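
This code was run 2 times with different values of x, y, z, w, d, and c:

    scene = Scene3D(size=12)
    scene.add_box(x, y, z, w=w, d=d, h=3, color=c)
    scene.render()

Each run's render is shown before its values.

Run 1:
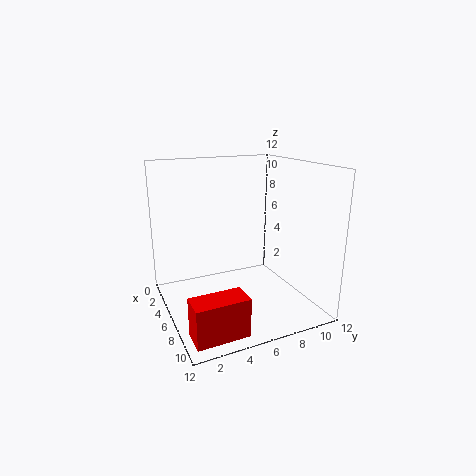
x = 9.5
y = 0.5
z = 0.5
w = 2
d = 4
c = 'red'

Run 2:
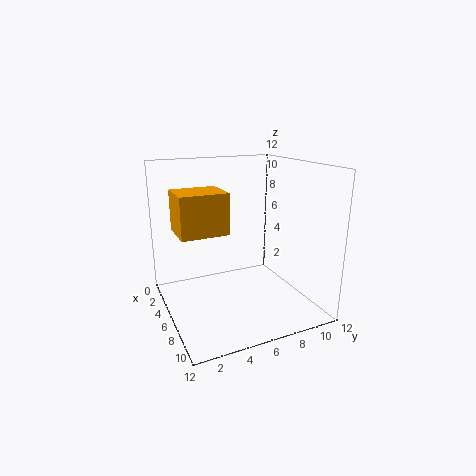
x = 6
y = 0.5
z = 7.5
w = 3
d = 3.5
c = 'orange'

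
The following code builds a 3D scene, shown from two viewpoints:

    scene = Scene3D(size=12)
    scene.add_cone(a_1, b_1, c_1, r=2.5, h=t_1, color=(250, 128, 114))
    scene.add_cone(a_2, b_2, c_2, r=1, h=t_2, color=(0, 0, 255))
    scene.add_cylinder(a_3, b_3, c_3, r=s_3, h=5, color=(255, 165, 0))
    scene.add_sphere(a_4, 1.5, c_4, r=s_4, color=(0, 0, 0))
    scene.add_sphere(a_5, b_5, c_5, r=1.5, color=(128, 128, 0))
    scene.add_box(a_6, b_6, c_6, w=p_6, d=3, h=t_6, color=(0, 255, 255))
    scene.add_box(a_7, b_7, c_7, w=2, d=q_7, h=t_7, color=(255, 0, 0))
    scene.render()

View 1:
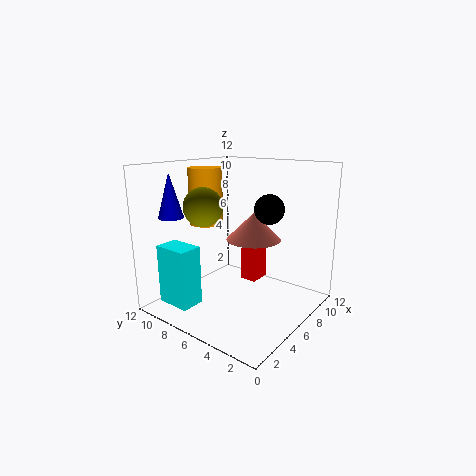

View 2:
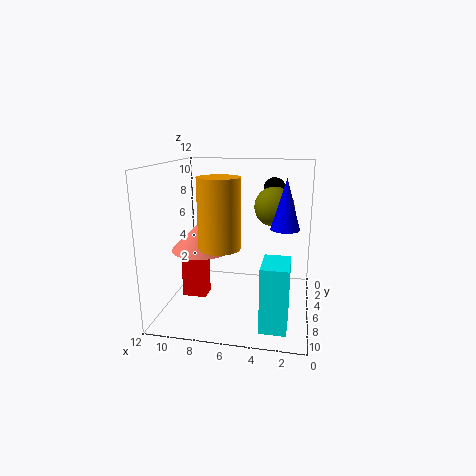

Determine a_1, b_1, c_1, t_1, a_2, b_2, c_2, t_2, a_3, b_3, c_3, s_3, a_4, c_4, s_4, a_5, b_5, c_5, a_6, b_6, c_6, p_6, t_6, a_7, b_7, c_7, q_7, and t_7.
a_1 = 9, b_1 = 6.5, c_1 = 5, t_1 = 2.5, a_2 = 2, b_2 = 9.5, c_2 = 8, t_2 = 3.5, a_3 = 6.5, b_3 = 10, c_3 = 6.5, s_3 = 1.5, a_4 = 3.5, c_4 = 9.5, s_4 = 1, a_5 = 3, b_5 = 7, c_5 = 9, a_6 = 1.5, b_6 = 8, c_6 = 0.5, p_6 = 2, t_6 = 5, a_7 = 8.5, b_7 = 6, c_7 = 1, q_7 = 1.5, t_7 = 4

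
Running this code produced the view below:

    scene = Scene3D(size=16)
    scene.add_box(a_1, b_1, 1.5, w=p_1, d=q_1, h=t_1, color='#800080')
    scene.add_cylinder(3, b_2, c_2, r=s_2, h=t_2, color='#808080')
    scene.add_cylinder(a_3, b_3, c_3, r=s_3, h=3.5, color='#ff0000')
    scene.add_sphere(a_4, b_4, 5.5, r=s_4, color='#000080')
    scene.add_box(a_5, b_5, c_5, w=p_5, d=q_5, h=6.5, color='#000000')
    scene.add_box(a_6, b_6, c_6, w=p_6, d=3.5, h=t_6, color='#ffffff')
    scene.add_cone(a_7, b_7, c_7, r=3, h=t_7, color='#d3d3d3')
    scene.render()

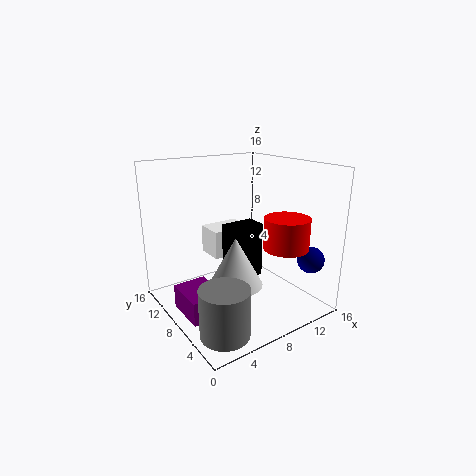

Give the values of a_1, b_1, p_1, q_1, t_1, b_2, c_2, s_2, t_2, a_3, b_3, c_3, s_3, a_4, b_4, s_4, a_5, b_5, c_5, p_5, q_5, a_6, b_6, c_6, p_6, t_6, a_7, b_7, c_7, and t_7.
a_1 = 0.5
b_1 = 4.5
p_1 = 3.5
q_1 = 4.5
t_1 = 2.5
b_2 = 3
c_2 = 0.5
s_2 = 2.5
t_2 = 5
a_3 = 12
b_3 = 4.5
c_3 = 7
s_3 = 2.5
a_4 = 14.5
b_4 = 3
s_4 = 1.5
a_5 = 7.5
b_5 = 8
c_5 = 2.5
p_5 = 4
q_5 = 2.5
a_6 = 7.5
b_6 = 12
c_6 = 4
p_6 = 5
t_6 = 3.5
a_7 = 7
b_7 = 7
c_7 = 3
t_7 = 5.5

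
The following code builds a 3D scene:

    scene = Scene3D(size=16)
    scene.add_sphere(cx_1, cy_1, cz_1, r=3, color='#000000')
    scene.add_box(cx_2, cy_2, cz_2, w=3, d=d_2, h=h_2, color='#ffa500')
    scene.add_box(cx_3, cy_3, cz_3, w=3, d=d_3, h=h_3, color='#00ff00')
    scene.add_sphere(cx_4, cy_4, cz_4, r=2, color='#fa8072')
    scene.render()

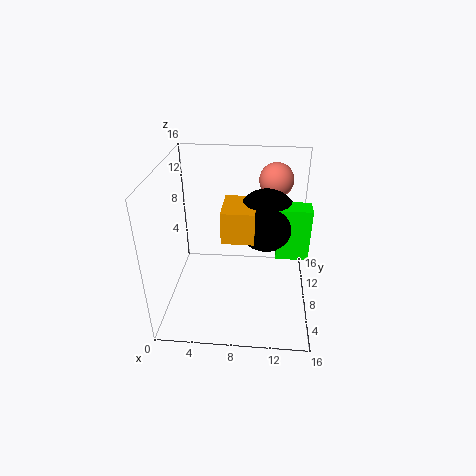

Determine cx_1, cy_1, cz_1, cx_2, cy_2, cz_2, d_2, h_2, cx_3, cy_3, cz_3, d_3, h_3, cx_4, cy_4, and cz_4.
cx_1 = 11, cy_1 = 5, cz_1 = 12, cx_2 = 7, cy_2 = 2, cz_2 = 11, d_2 = 4, h_2 = 3, cx_3 = 12, cy_3 = 3, cz_3 = 9, d_3 = 2, h_3 = 5, cx_4 = 12, cy_4 = 13, cz_4 = 13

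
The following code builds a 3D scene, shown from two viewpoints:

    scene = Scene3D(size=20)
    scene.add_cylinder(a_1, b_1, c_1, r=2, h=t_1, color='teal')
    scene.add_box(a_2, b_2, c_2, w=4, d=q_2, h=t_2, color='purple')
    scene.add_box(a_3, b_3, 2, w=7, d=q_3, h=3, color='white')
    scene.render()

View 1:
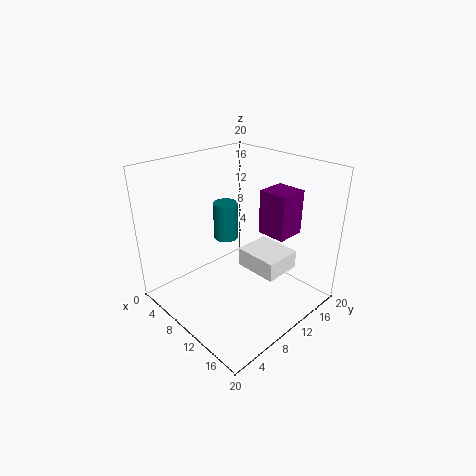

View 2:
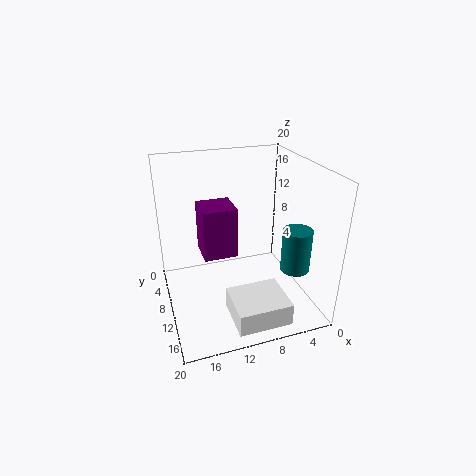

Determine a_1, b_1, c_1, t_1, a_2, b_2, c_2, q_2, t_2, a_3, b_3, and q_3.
a_1 = 3, b_1 = 14, c_1 = 6, t_1 = 6, a_2 = 12, b_2 = 12, c_2 = 11, q_2 = 4, t_2 = 6, a_3 = 6, b_3 = 14, q_3 = 6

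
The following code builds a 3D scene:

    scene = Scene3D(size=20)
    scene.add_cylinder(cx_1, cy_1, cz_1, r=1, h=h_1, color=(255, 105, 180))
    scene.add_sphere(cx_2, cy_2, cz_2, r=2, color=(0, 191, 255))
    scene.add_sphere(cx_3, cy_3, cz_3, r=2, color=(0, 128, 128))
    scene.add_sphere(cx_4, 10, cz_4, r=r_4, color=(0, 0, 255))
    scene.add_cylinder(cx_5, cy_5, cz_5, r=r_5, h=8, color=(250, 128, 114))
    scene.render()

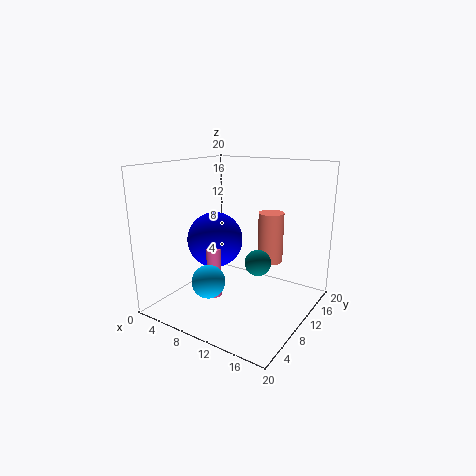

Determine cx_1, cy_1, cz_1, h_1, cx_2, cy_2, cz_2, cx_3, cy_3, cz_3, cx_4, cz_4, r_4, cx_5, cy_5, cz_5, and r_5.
cx_1 = 8
cy_1 = 7
cz_1 = 2
h_1 = 7
cx_2 = 11
cy_2 = 2
cz_2 = 7
cx_3 = 11
cy_3 = 14
cz_3 = 5
cx_4 = 6
cz_4 = 9
r_4 = 4
cx_5 = 11
cy_5 = 18
cz_5 = 4
r_5 = 2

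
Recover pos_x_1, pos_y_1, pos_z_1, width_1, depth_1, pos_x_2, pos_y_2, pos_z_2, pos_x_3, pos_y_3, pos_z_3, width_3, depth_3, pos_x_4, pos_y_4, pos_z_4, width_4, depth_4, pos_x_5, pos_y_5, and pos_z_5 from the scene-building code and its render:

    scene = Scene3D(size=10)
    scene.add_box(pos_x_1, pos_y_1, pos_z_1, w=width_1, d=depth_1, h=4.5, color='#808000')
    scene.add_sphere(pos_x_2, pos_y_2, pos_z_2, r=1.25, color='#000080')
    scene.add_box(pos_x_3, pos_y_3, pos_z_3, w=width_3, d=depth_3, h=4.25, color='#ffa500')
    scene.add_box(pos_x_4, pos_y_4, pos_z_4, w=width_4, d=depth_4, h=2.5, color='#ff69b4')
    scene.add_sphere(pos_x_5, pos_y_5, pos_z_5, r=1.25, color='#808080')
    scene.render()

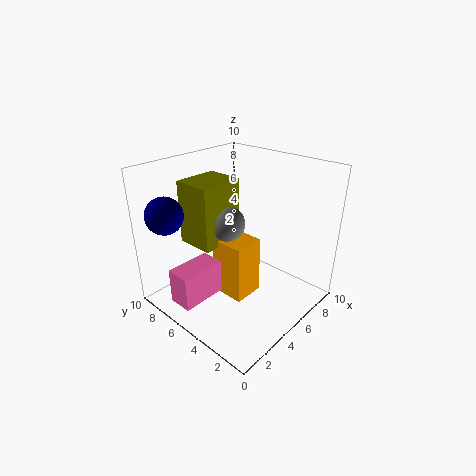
pos_x_1 = 3, pos_y_1 = 6, pos_z_1 = 4.25, width_1 = 3.25, depth_1 = 2.75, pos_x_2 = 1.25, pos_y_2 = 8, pos_z_2 = 7, pos_x_3 = 4, pos_y_3 = 4, pos_z_3 = 0.5, width_3 = 2.25, depth_3 = 2.5, pos_x_4 = 0.75, pos_y_4 = 5.75, pos_z_4 = 0.75, width_4 = 3.25, depth_4 = 1.75, pos_x_5 = 5, pos_y_5 = 6, pos_z_5 = 5.75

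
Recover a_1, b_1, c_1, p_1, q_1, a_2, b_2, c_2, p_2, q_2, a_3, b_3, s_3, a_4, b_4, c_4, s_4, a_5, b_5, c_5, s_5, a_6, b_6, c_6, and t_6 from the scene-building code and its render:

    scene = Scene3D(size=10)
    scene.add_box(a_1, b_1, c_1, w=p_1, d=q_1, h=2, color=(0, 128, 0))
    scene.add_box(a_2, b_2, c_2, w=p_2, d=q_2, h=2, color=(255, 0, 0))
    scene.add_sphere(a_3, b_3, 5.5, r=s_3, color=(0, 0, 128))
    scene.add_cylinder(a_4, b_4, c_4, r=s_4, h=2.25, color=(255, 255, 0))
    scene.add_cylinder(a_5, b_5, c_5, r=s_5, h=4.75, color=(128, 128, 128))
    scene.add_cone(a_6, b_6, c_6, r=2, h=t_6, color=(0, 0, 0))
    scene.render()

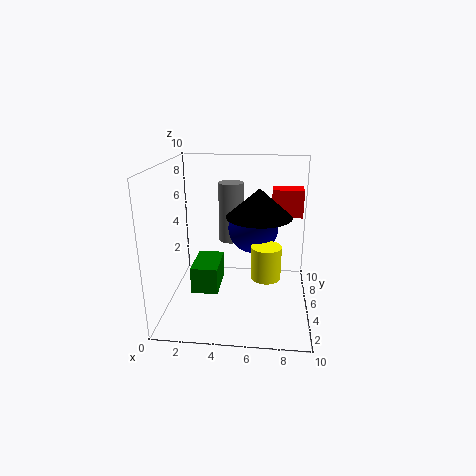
a_1 = 1.5; b_1 = 4.75; c_1 = 0.5; p_1 = 2; q_1 = 3.25; a_2 = 7.25; b_2 = 6.75; c_2 = 6; p_2 = 2.25; q_2 = 1.5; a_3 = 6; b_3 = 5.75; s_3 = 1.75; a_4 = 7; b_4 = 3.75; c_4 = 2.75; s_4 = 1; a_5 = 4; b_5 = 9; c_5 = 3.25; s_5 = 1; a_6 = 6.5; b_6 = 3; c_6 = 7.25; t_6 = 1.75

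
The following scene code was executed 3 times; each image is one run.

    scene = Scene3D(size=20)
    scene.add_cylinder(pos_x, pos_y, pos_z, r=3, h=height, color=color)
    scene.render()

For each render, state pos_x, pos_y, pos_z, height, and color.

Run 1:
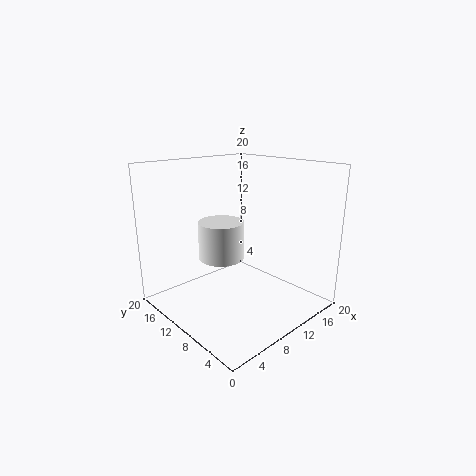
pos_x = 7; pos_y = 10; pos_z = 8; height = 5; color = 'white'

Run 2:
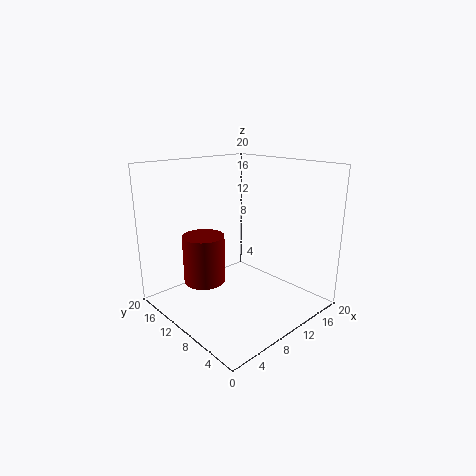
pos_x = 7; pos_y = 14; pos_z = 3; height = 7; color = 'maroon'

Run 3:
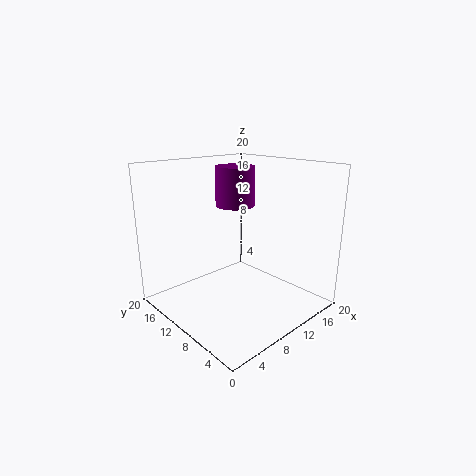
pos_x = 14; pos_y = 15; pos_z = 13; height = 6; color = 'purple'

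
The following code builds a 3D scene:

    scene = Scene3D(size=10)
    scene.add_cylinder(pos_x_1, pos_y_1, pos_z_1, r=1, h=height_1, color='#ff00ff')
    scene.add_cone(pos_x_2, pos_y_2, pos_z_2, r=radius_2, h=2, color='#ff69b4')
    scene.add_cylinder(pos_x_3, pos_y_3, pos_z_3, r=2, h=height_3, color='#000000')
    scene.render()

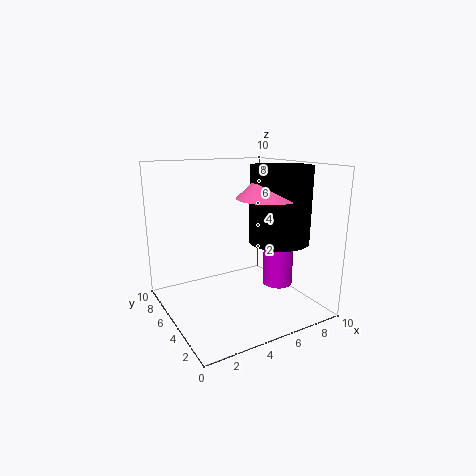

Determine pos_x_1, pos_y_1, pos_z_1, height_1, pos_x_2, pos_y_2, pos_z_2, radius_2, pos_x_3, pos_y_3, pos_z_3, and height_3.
pos_x_1 = 7, pos_y_1 = 3, pos_z_1 = 2, height_1 = 3, pos_x_2 = 6, pos_y_2 = 3, pos_z_2 = 8, radius_2 = 2, pos_x_3 = 7, pos_y_3 = 3, pos_z_3 = 5, height_3 = 5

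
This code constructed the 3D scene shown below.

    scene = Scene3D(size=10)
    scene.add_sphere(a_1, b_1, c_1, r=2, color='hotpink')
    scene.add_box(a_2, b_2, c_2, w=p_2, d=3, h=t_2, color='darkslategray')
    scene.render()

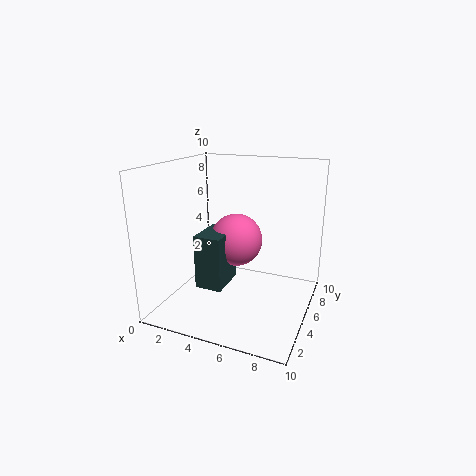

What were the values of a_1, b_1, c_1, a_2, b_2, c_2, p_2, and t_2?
a_1 = 4
b_1 = 7
c_1 = 4
a_2 = 2
b_2 = 4
c_2 = 1
p_2 = 2
t_2 = 4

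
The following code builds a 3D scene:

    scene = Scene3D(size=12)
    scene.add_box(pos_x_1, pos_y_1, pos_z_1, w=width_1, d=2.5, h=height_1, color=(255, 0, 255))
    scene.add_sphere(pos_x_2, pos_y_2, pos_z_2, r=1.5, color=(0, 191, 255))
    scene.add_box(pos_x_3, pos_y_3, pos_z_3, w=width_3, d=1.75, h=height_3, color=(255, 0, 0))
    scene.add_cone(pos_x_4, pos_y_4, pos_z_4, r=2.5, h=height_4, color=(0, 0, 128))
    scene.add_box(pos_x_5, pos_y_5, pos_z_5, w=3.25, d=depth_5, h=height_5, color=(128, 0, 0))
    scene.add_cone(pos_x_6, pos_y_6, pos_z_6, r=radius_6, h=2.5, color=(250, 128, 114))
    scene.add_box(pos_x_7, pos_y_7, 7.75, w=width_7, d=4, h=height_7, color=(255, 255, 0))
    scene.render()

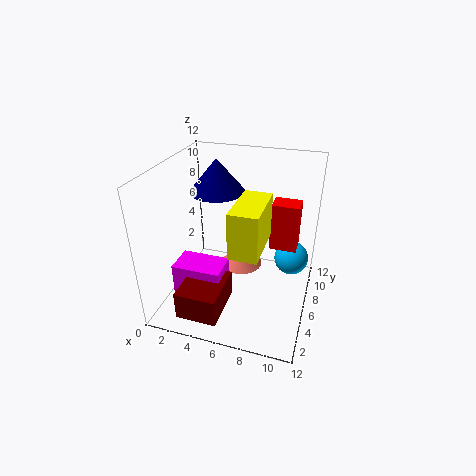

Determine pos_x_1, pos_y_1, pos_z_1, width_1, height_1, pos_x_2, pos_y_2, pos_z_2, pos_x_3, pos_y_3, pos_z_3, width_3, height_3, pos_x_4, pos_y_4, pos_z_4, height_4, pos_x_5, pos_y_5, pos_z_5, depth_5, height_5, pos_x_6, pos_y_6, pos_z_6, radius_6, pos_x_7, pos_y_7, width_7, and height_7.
pos_x_1 = 1.5, pos_y_1 = 2.5, pos_z_1 = 1.75, width_1 = 4, height_1 = 2.75, pos_x_2 = 10.25, pos_y_2 = 8.5, pos_z_2 = 3.25, pos_x_3 = 8.5, pos_y_3 = 6.75, pos_z_3 = 5, width_3 = 2.25, height_3 = 4, pos_x_4 = 3, pos_y_4 = 9.25, pos_z_4 = 8.5, height_4 = 3, pos_x_5 = 2.75, pos_y_5 = 0.25, pos_z_5 = 1.5, depth_5 = 4, height_5 = 2.25, pos_x_6 = 5.25, pos_y_6 = 9.5, pos_z_6 = 1, radius_6 = 2, pos_x_7 = 7, pos_y_7 = 0.5, width_7 = 2, height_7 = 3.25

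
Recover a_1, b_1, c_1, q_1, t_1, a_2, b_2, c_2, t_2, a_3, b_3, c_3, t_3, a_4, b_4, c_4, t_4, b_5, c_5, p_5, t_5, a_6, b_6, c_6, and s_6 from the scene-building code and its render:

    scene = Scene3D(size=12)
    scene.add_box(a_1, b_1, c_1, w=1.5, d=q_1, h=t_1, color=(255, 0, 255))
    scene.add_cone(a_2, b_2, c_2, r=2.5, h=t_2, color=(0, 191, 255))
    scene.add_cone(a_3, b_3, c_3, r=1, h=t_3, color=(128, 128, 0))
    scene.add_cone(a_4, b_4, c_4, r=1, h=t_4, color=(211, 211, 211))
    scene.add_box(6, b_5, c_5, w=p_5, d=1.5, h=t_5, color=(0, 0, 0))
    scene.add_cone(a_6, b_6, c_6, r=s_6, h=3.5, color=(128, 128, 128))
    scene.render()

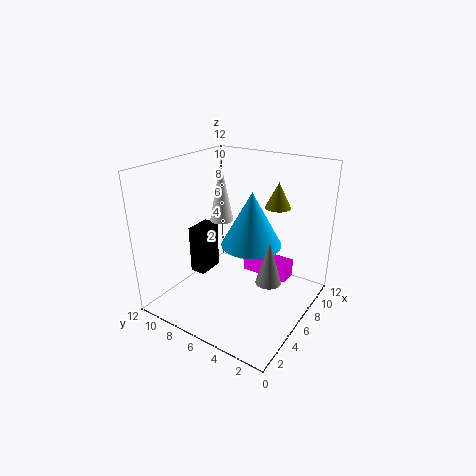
a_1 = 7; b_1 = 2; c_1 = 2.5; q_1 = 4; t_1 = 1.5; a_2 = 6.5; b_2 = 5; c_2 = 5.5; t_2 = 4.5; a_3 = 7; b_3 = 3; c_3 = 9; t_3 = 2; a_4 = 6.5; b_4 = 8; c_4 = 7; t_4 = 5; b_5 = 10; c_5 = 1; p_5 = 2.5; t_5 = 4.5; a_6 = 5; b_6 = 2.5; c_6 = 3.5; s_6 = 1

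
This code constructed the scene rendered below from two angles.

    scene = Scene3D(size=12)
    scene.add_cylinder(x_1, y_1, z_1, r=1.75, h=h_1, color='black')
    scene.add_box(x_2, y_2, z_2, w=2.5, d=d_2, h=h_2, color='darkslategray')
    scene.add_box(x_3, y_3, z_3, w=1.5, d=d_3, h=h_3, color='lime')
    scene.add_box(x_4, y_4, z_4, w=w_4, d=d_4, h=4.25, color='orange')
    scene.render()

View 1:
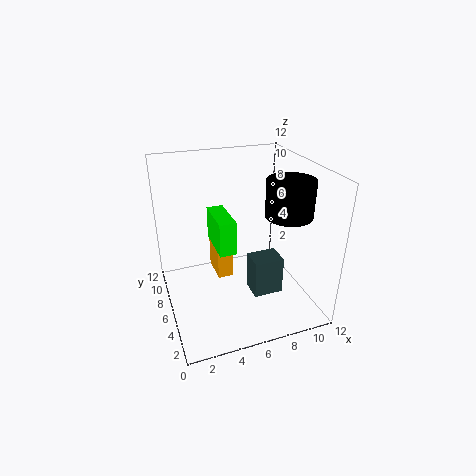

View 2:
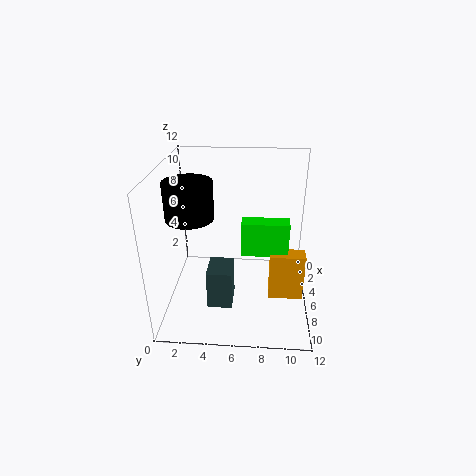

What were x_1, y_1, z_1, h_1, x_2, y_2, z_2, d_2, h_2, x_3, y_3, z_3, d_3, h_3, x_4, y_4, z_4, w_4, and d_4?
x_1 = 8.75; y_1 = 2.75; z_1 = 9; h_1 = 2.75; x_2 = 6.75; y_2 = 3.75; z_2 = 1.25; d_2 = 2; h_2 = 3.25; x_3 = 4.5; y_3 = 6.25; z_3 = 4.25; d_3 = 4; h_3 = 3; x_4 = 5; y_4 = 8.75; z_4 = 0.25; w_4 = 1.5; d_4 = 3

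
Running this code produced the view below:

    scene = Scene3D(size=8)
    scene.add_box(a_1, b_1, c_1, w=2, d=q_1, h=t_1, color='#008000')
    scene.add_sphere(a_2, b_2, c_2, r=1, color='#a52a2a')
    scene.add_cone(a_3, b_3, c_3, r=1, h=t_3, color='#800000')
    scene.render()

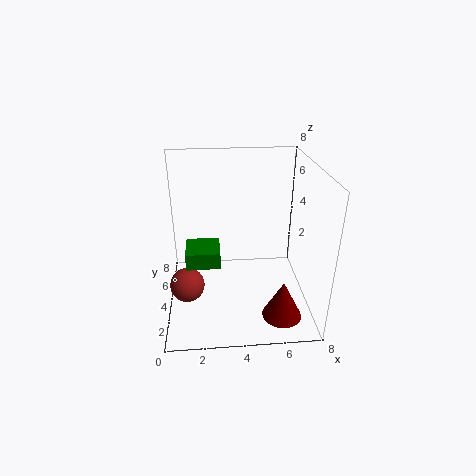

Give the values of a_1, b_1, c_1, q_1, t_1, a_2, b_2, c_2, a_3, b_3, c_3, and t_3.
a_1 = 1; b_1 = 4; c_1 = 2; q_1 = 2; t_1 = 1; a_2 = 1; b_2 = 4; c_2 = 1; a_3 = 6; b_3 = 1; c_3 = 1; t_3 = 2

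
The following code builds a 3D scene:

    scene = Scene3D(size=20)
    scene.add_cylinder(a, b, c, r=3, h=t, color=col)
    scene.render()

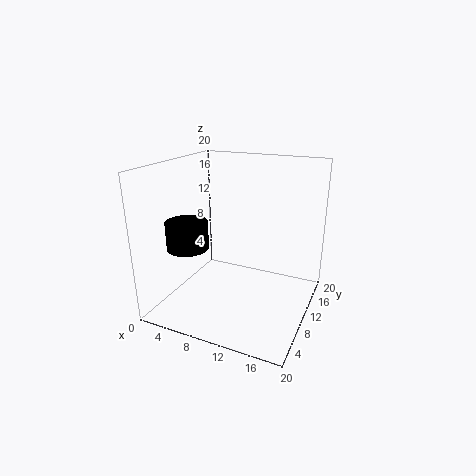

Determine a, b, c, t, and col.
a = 3; b = 8; c = 8; t = 4; col = 'black'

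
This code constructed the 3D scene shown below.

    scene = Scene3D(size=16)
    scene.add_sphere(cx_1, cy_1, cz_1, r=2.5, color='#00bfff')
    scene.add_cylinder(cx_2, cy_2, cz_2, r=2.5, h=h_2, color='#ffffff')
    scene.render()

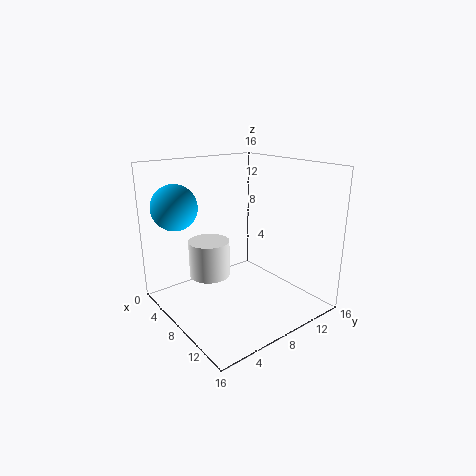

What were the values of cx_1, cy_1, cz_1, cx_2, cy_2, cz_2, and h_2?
cx_1 = 4, cy_1 = 2.5, cz_1 = 11.5, cx_2 = 3.5, cy_2 = 7, cz_2 = 2, h_2 = 4.5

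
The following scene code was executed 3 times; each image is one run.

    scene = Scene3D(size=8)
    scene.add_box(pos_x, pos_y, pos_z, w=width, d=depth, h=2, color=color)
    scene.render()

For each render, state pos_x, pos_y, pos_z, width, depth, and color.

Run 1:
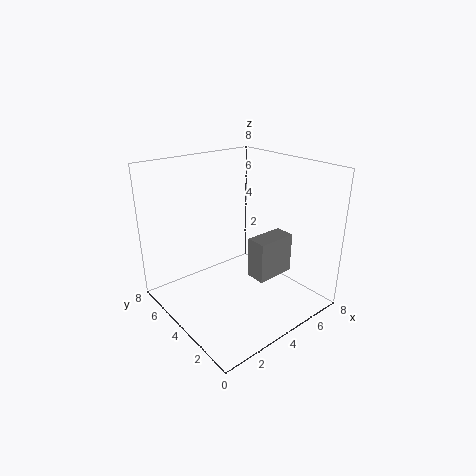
pos_x = 3
pos_y = 1
pos_z = 3
width = 2
depth = 1
color = 'gray'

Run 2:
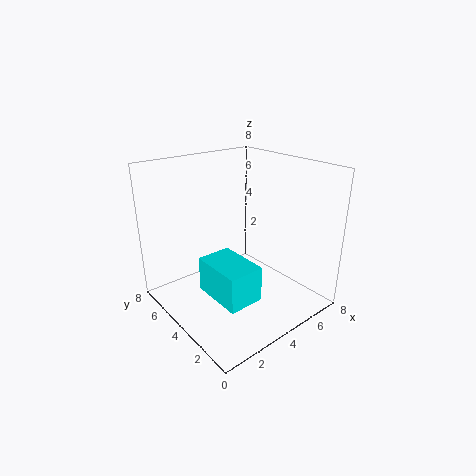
pos_x = 2
pos_y = 2
pos_z = 1
width = 2
depth = 3
color = 'cyan'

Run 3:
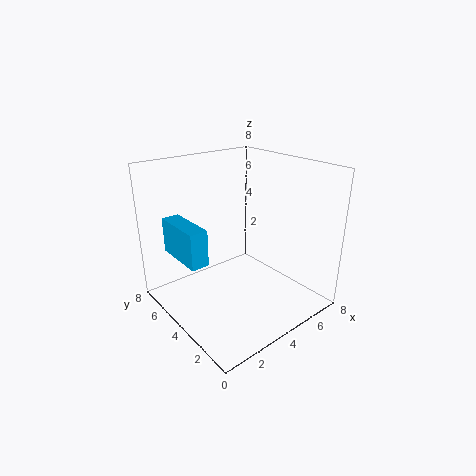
pos_x = 1
pos_y = 4
pos_z = 3
width = 1
depth = 3
color = 'deepskyblue'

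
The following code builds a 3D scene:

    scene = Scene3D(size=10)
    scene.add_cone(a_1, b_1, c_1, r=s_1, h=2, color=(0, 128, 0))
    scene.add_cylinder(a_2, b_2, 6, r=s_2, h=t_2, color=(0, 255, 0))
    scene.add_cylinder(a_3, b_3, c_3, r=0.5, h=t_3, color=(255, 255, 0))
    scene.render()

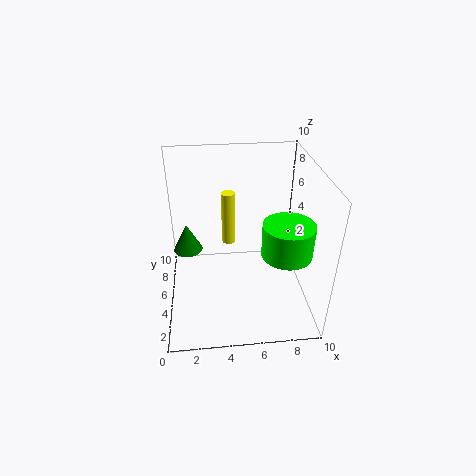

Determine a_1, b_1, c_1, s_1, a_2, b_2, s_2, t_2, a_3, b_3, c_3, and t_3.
a_1 = 1.5; b_1 = 5.5; c_1 = 4; s_1 = 1; a_2 = 7.5; b_2 = 1.5; s_2 = 1.5; t_2 = 2; a_3 = 4.5; b_3 = 7; c_3 = 3.5; t_3 = 4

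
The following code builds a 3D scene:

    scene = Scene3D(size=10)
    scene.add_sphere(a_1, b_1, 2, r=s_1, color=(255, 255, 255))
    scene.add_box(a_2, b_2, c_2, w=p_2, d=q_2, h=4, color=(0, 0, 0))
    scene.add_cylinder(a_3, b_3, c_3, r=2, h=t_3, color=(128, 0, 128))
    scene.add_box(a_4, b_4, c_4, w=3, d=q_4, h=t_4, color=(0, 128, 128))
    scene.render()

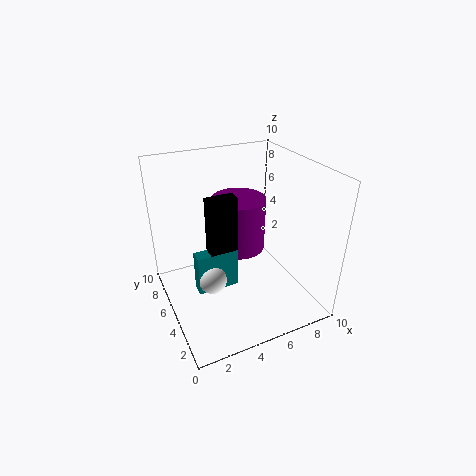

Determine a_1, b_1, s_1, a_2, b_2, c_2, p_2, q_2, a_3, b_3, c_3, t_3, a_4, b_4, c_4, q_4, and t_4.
a_1 = 3, b_1 = 5, s_1 = 1, a_2 = 3, b_2 = 5, c_2 = 4, p_2 = 2, q_2 = 1, a_3 = 6, b_3 = 7, c_3 = 3, t_3 = 4, a_4 = 2, b_4 = 5, c_4 = 1, q_4 = 1, t_4 = 3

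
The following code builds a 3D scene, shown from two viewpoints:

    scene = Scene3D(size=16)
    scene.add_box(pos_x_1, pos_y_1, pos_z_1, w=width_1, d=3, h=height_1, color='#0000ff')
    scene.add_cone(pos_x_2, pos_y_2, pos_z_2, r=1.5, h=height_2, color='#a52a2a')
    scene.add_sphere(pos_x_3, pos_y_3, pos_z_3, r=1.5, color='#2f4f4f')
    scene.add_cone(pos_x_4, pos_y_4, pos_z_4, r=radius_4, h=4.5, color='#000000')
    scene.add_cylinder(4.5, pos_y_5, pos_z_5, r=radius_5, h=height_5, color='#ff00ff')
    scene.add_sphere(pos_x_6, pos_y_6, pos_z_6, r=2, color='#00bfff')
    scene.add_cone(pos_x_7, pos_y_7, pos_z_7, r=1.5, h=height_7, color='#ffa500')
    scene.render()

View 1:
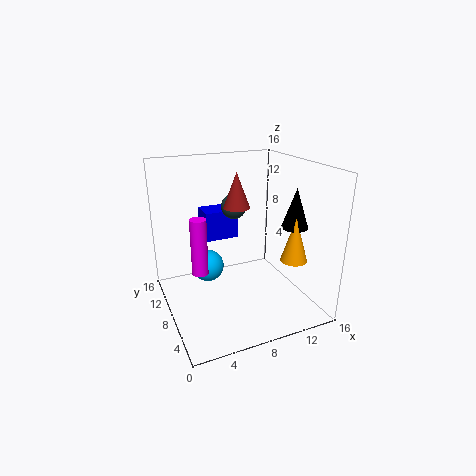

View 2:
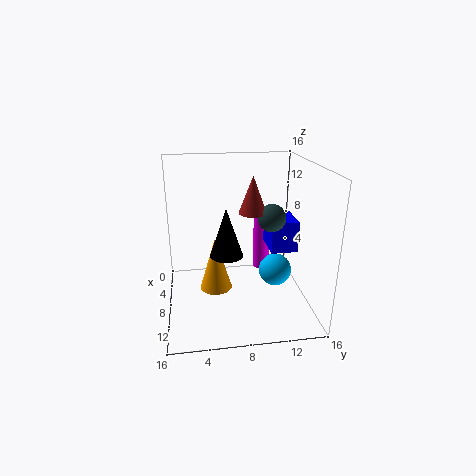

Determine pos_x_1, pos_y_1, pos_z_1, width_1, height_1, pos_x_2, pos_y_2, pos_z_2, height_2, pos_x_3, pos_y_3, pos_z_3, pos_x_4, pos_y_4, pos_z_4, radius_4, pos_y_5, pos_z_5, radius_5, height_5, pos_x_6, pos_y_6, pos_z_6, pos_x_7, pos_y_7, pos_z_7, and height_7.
pos_x_1 = 5.5
pos_y_1 = 11.5
pos_z_1 = 6.5
width_1 = 4
height_1 = 3.5
pos_x_2 = 8.5
pos_y_2 = 9.5
pos_z_2 = 11
height_2 = 4
pos_x_3 = 9
pos_y_3 = 11.5
pos_z_3 = 10.5
pos_x_4 = 14
pos_y_4 = 6
pos_z_4 = 9
radius_4 = 1.5
pos_y_5 = 11.5
pos_z_5 = 2.5
radius_5 = 1
height_5 = 7
pos_x_6 = 6
pos_y_6 = 13
pos_z_6 = 2.5
pos_x_7 = 13.5
pos_y_7 = 5
pos_z_7 = 5.5
height_7 = 5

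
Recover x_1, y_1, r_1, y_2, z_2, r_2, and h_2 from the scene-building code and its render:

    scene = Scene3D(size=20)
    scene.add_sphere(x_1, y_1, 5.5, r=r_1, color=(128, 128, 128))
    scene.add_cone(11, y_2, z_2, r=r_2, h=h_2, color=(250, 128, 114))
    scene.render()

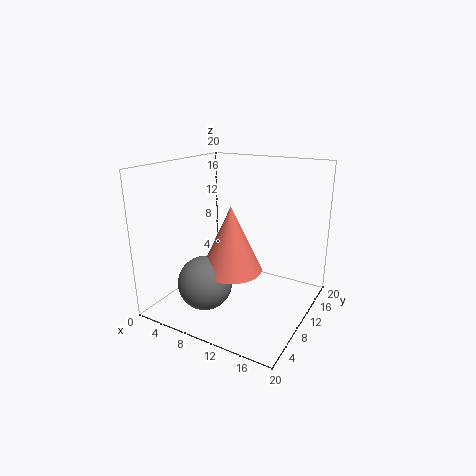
x_1 = 8.5, y_1 = 4, r_1 = 3.5, y_2 = 6.5, z_2 = 7, r_2 = 4, h_2 = 8.5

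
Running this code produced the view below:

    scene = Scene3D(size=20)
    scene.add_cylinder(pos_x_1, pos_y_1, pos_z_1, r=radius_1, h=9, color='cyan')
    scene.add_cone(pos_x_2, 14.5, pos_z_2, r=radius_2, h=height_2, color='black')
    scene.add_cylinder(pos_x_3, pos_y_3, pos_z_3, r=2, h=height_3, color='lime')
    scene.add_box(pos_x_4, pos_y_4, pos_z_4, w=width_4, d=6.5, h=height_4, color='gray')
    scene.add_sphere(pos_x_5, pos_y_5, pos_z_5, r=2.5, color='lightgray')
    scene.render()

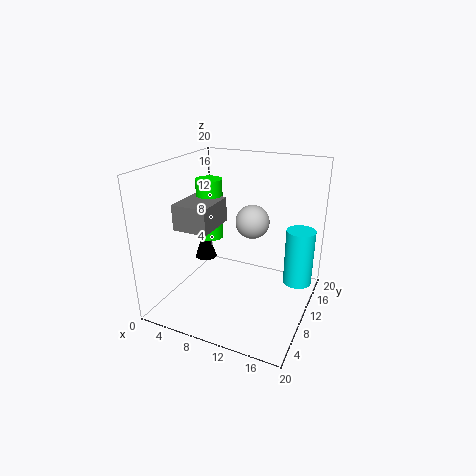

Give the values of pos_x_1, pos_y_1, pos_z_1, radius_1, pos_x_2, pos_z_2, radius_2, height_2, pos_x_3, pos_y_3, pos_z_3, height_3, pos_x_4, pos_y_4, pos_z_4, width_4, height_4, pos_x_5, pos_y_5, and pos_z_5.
pos_x_1 = 17
pos_y_1 = 17.75
pos_z_1 = 0.25
radius_1 = 2.25
pos_x_2 = 2
pos_z_2 = 3.25
radius_2 = 1.75
height_2 = 5.25
pos_x_3 = 3.5
pos_y_3 = 13.75
pos_z_3 = 7.5
height_3 = 9.25
pos_x_4 = 1
pos_y_4 = 7.5
pos_z_4 = 10.5
width_4 = 5.25
height_4 = 3.75
pos_x_5 = 10.5
pos_y_5 = 14
pos_z_5 = 11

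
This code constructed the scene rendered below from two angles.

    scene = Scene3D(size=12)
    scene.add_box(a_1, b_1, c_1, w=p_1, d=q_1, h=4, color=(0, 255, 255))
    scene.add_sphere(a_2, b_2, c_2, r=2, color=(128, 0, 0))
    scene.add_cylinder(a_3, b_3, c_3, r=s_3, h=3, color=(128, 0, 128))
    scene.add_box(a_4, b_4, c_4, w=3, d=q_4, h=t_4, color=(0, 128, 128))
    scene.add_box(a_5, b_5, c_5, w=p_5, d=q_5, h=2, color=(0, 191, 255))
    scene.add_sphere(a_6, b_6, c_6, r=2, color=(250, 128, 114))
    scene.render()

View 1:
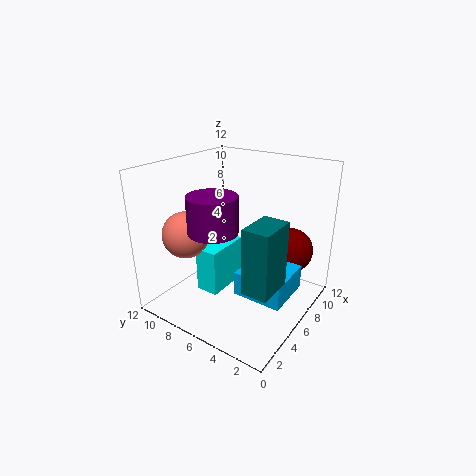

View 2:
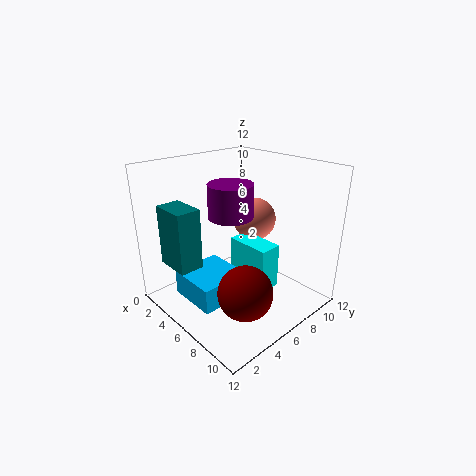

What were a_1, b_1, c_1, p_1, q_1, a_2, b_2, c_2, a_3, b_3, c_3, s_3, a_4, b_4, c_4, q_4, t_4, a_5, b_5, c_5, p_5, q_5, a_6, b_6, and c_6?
a_1 = 4, b_1 = 7, c_1 = 1, p_1 = 4, q_1 = 2, a_2 = 10, b_2 = 3, c_2 = 4, a_3 = 4, b_3 = 7, c_3 = 7, s_3 = 2, a_4 = 2, b_4 = 1, c_4 = 4, q_4 = 2, t_4 = 5, a_5 = 4, b_5 = 1, c_5 = 2, p_5 = 4, q_5 = 4, a_6 = 4, b_6 = 10, c_6 = 6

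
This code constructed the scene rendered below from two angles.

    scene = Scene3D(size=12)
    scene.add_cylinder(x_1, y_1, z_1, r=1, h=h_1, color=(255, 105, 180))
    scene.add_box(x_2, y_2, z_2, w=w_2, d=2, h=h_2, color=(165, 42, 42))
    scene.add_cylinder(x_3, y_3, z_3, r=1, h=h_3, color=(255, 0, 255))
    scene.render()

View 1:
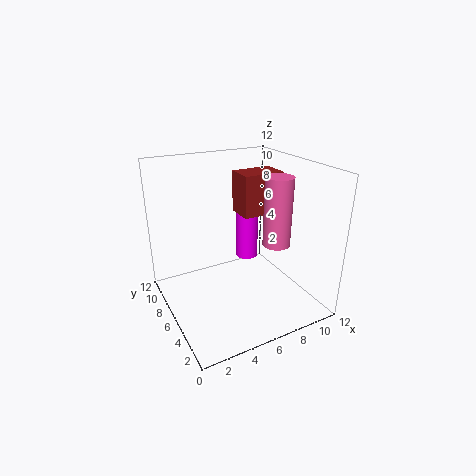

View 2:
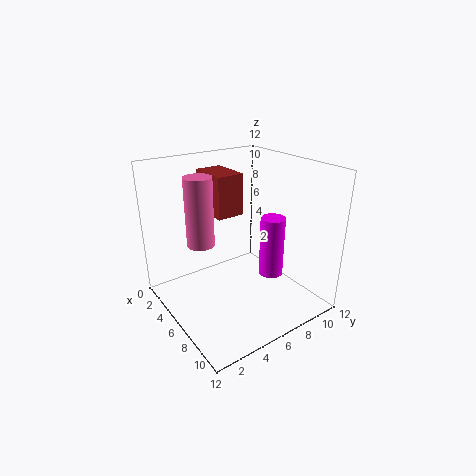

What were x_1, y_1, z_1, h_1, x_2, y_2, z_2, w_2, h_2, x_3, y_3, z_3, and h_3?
x_1 = 7; y_1 = 2; z_1 = 7; h_1 = 5; x_2 = 5; y_2 = 3; z_2 = 9; w_2 = 3; h_2 = 3; x_3 = 8; y_3 = 8; z_3 = 3; h_3 = 5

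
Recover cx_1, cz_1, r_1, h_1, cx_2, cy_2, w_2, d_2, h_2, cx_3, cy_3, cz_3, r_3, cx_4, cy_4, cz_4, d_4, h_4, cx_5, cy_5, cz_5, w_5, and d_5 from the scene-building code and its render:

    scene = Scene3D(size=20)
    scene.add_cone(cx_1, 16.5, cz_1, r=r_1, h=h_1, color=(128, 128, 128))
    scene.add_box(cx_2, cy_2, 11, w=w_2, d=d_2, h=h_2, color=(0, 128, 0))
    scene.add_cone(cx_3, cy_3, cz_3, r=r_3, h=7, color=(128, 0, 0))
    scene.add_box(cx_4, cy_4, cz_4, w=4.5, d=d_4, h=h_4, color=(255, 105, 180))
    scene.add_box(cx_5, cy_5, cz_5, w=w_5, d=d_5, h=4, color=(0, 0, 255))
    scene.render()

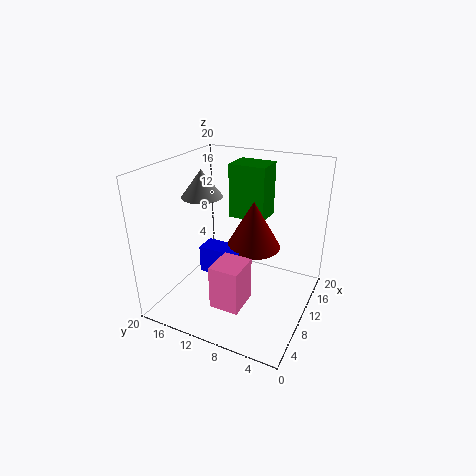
cx_1 = 11.5; cz_1 = 14.5; r_1 = 3; h_1 = 4; cx_2 = 14; cy_2 = 8; w_2 = 4.5; d_2 = 5.5; h_2 = 8; cx_3 = 13; cy_3 = 9; cz_3 = 7.5; r_3 = 4; cx_4 = 3.5; cy_4 = 7; cz_4 = 2.5; d_4 = 4; h_4 = 6; cx_5 = 8.5; cy_5 = 9.5; cz_5 = 4; w_5 = 3; d_5 = 6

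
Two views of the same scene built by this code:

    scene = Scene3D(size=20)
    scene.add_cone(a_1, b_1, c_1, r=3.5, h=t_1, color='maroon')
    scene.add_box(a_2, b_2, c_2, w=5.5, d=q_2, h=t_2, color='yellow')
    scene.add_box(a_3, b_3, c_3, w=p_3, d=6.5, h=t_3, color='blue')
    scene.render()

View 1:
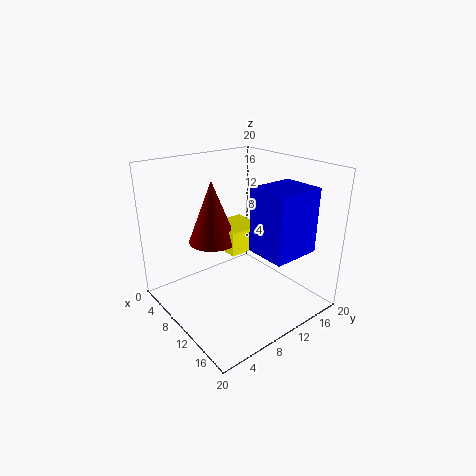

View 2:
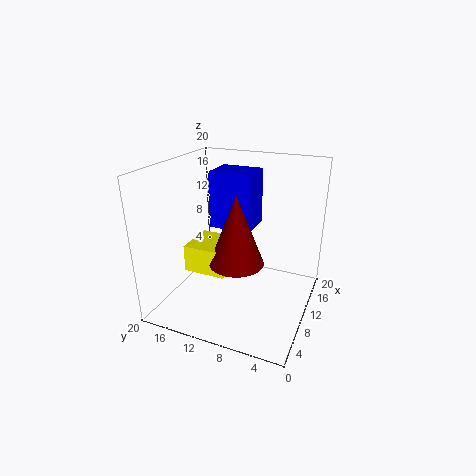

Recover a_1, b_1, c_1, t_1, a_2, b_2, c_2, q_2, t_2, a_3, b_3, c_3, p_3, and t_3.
a_1 = 6, b_1 = 8.5, c_1 = 8.5, t_1 = 9, a_2 = 4, b_2 = 9.5, c_2 = 7, q_2 = 5.5, t_2 = 3.5, a_3 = 13, b_3 = 9.5, c_3 = 9.5, p_3 = 5.5, t_3 = 8.5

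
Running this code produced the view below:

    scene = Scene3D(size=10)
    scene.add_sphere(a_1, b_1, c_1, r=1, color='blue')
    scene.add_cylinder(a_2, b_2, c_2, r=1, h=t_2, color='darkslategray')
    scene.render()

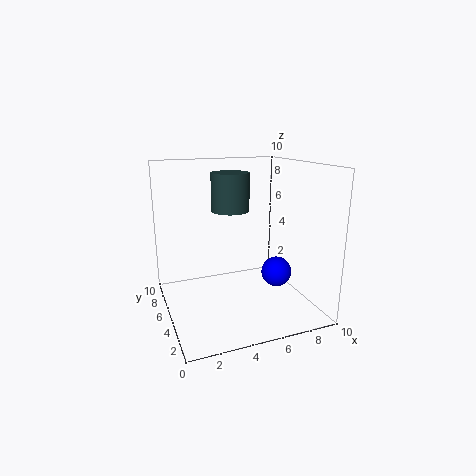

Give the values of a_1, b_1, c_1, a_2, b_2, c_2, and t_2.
a_1 = 7, b_1 = 3, c_1 = 3, a_2 = 3, b_2 = 1, c_2 = 8, t_2 = 2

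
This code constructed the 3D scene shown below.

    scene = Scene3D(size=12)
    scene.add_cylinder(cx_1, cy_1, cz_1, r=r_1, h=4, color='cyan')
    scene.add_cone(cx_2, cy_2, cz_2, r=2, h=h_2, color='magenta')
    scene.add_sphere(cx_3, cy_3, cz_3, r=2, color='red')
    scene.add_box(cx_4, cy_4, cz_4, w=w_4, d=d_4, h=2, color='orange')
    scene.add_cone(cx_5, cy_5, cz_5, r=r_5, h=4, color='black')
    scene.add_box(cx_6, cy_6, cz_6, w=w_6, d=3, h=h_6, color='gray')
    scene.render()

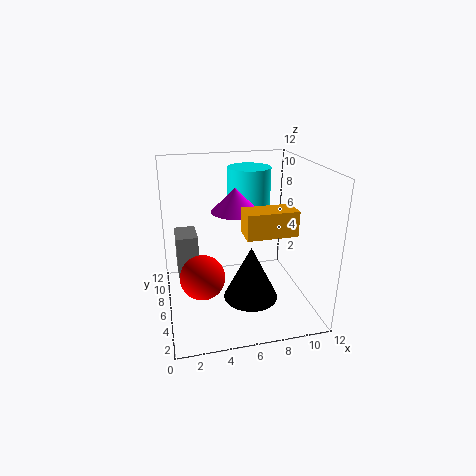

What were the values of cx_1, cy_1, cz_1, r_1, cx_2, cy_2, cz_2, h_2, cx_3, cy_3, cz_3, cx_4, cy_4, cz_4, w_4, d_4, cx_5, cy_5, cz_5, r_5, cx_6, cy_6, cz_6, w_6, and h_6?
cx_1 = 8
cy_1 = 10
cz_1 = 7
r_1 = 2
cx_2 = 6
cy_2 = 7
cz_2 = 8
h_2 = 2
cx_3 = 3
cy_3 = 7
cz_3 = 2
cx_4 = 6
cy_4 = 3
cz_4 = 7
w_4 = 4
d_4 = 2
cx_5 = 6
cy_5 = 2
cz_5 = 3
r_5 = 2
cx_6 = 1
cy_6 = 9
cz_6 = 1
w_6 = 2
h_6 = 4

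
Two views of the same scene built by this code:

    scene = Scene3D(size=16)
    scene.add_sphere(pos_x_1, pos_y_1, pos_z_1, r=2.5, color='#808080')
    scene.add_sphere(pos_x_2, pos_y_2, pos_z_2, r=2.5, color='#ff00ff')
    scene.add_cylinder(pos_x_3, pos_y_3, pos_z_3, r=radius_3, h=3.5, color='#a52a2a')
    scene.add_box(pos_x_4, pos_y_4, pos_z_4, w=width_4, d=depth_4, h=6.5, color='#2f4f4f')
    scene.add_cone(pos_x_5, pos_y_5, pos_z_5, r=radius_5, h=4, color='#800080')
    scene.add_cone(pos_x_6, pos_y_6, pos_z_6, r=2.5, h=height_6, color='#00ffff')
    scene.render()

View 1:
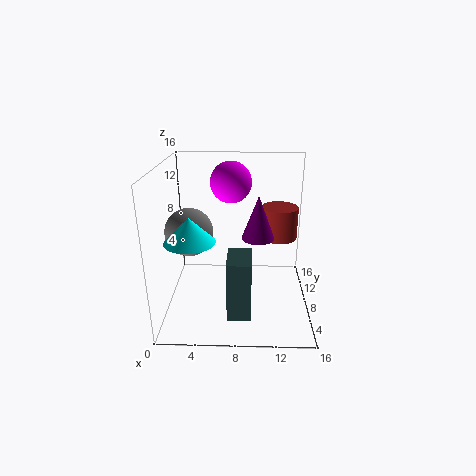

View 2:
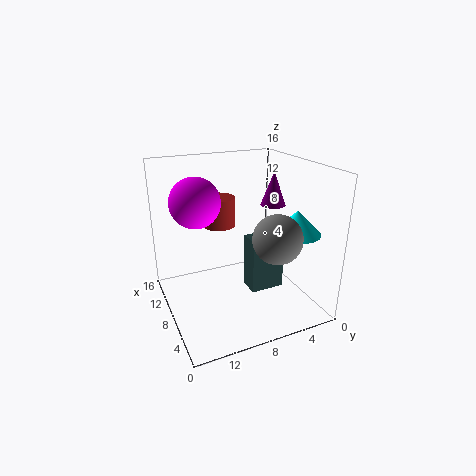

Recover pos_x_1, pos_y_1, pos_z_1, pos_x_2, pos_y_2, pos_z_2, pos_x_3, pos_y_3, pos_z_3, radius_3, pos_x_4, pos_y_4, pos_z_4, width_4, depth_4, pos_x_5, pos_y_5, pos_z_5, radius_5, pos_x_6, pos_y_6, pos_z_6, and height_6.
pos_x_1 = 3, pos_y_1 = 6, pos_z_1 = 9.5, pos_x_2 = 7, pos_y_2 = 13, pos_z_2 = 13, pos_x_3 = 12.5, pos_y_3 = 8.5, pos_z_3 = 8, radius_3 = 2, pos_x_4 = 7, pos_y_4 = 2.5, pos_z_4 = 1, width_4 = 2.5, depth_4 = 4, pos_x_5 = 10, pos_y_5 = 2.5, pos_z_5 = 10.5, radius_5 = 1.5, pos_x_6 = 3.5, pos_y_6 = 3.5, pos_z_6 = 9.5, height_6 = 2.5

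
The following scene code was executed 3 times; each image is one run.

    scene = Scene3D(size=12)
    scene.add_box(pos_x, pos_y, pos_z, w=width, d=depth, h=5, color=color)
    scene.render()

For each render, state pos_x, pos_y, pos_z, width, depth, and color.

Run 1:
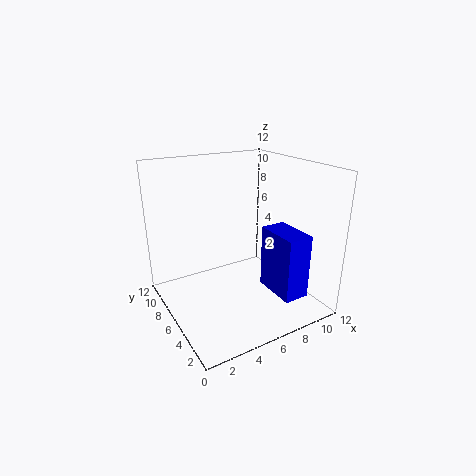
pos_x = 7, pos_y = 0.5, pos_z = 2.5, width = 2, depth = 3.5, color = 'blue'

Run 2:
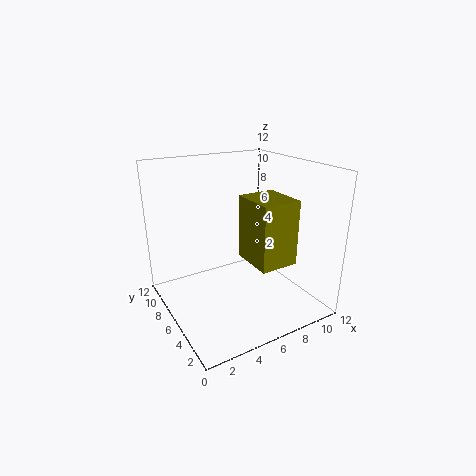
pos_x = 5.5, pos_y = 1.5, pos_z = 5, width = 3, depth = 3.5, color = 'olive'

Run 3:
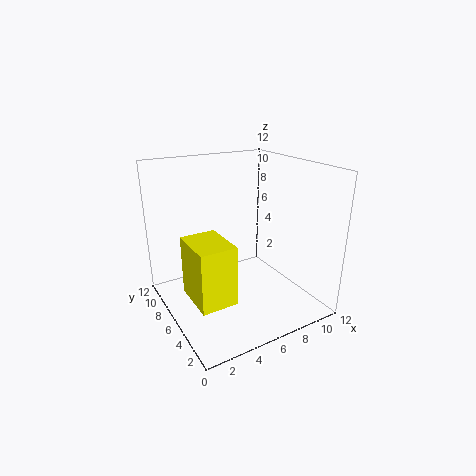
pos_x = 1.5, pos_y = 3.5, pos_z = 1.5, width = 3, depth = 4, color = 'yellow'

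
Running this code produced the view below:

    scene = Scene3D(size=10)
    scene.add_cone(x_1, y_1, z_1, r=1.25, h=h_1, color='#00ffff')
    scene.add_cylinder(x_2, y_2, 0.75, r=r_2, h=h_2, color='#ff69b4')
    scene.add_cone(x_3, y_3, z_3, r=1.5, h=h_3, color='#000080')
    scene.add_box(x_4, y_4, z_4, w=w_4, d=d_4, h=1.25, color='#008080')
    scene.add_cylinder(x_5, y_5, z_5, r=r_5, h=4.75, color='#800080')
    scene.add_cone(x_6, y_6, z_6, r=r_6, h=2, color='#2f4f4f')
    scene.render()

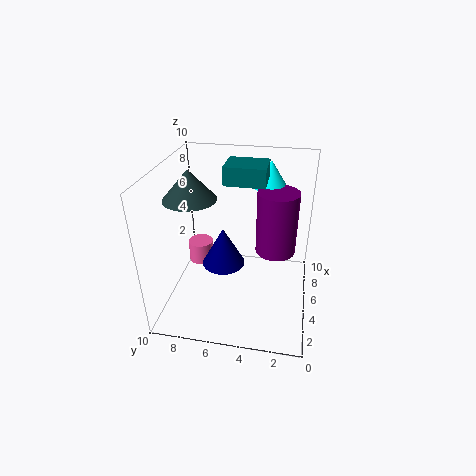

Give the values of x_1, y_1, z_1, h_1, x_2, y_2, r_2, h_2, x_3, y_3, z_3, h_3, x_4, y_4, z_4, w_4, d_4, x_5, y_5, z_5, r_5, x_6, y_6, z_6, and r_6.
x_1 = 8.5
y_1 = 3.25
z_1 = 7.5
h_1 = 2
x_2 = 8
y_2 = 8.75
r_2 = 1
h_2 = 1.75
x_3 = 4.75
y_3 = 6
z_3 = 3
h_3 = 2.75
x_4 = 5
y_4 = 3.25
z_4 = 8.75
w_4 = 2.25
d_4 = 2.75
x_5 = 7
y_5 = 2.5
z_5 = 3
r_5 = 1.5
x_6 = 4.25
y_6 = 8
z_6 = 8
r_6 = 1.75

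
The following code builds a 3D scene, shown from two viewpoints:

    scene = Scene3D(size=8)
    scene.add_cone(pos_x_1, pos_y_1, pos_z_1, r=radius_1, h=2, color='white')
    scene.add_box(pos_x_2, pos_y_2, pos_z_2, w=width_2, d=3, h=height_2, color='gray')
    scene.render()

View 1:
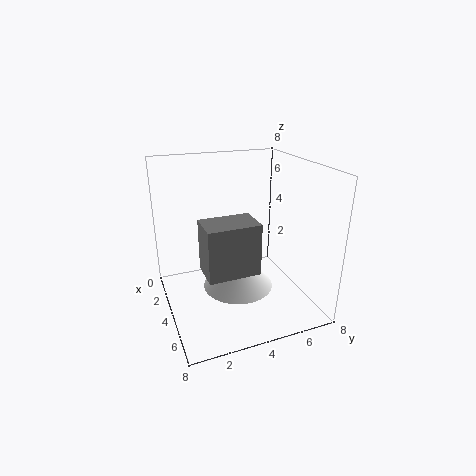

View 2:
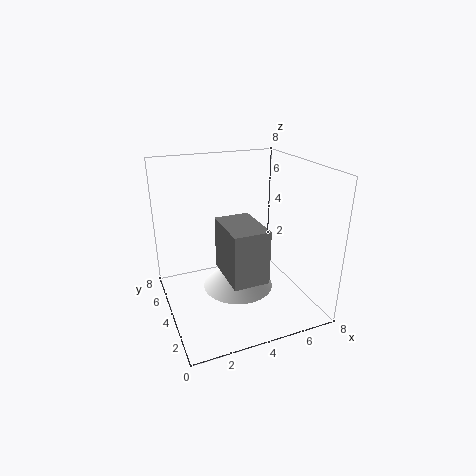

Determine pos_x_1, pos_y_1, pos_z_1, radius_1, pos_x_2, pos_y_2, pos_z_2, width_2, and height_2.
pos_x_1 = 4; pos_y_1 = 4; pos_z_1 = 1; radius_1 = 2; pos_x_2 = 3; pos_y_2 = 2; pos_z_2 = 2; width_2 = 2; height_2 = 3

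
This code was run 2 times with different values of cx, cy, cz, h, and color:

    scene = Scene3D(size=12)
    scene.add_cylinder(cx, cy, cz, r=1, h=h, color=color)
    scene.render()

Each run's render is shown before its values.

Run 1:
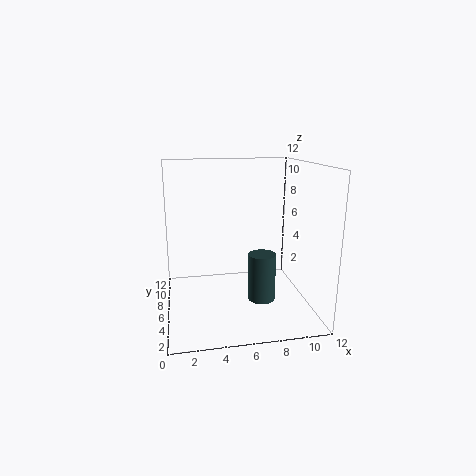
cx = 7, cy = 2, cz = 2.5, h = 3.5, color = 'darkslategray'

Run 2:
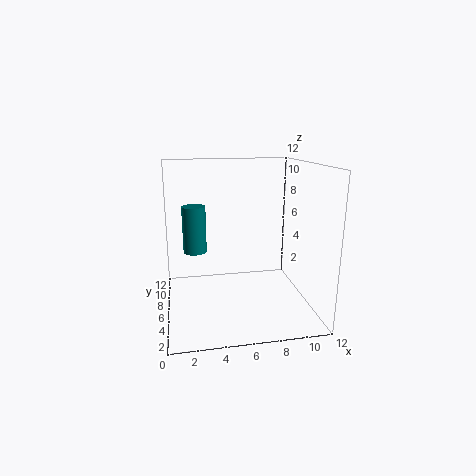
cx = 2.5, cy = 7.5, cz = 4.5, h = 4, color = 'teal'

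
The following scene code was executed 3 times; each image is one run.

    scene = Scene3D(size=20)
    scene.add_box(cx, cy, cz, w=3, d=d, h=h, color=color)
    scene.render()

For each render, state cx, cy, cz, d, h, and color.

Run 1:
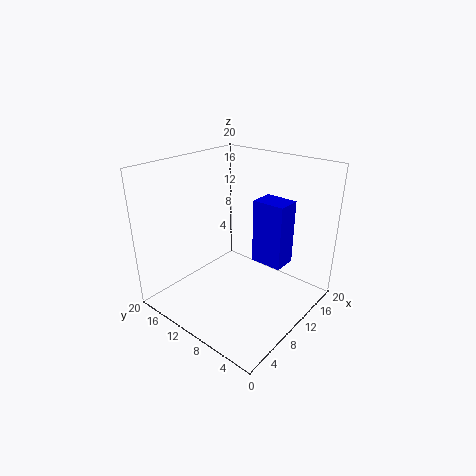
cx = 8, cy = 2, cz = 9, d = 4, h = 8, color = 'blue'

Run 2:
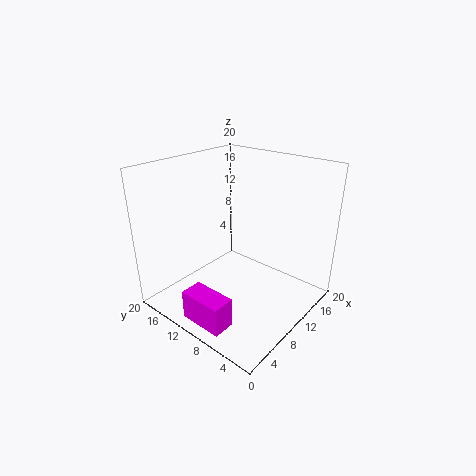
cx = 1, cy = 6, cz = 1, d = 6, h = 4, color = 'magenta'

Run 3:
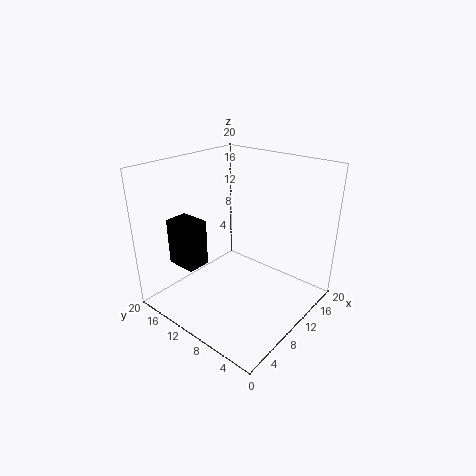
cx = 2, cy = 11, cz = 8, d = 4, h = 6, color = 'black'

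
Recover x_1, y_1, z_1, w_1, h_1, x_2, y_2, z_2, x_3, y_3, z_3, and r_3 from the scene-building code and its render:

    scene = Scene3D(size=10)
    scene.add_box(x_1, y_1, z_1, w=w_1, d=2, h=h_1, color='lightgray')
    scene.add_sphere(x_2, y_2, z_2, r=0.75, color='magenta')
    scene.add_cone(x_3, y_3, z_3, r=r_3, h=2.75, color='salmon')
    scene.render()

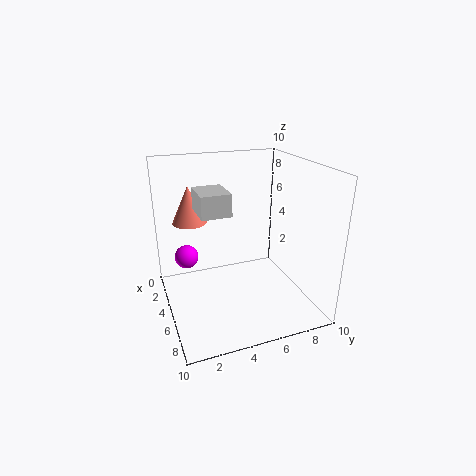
x_1 = 3.5
y_1 = 2.25
z_1 = 7
w_1 = 2.5
h_1 = 1.5
x_2 = 5.5
y_2 = 1.25
z_2 = 4.5
x_3 = 2.25
y_3 = 2.25
z_3 = 5.5
r_3 = 1.25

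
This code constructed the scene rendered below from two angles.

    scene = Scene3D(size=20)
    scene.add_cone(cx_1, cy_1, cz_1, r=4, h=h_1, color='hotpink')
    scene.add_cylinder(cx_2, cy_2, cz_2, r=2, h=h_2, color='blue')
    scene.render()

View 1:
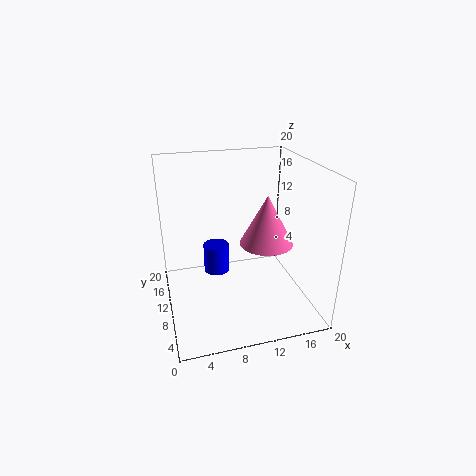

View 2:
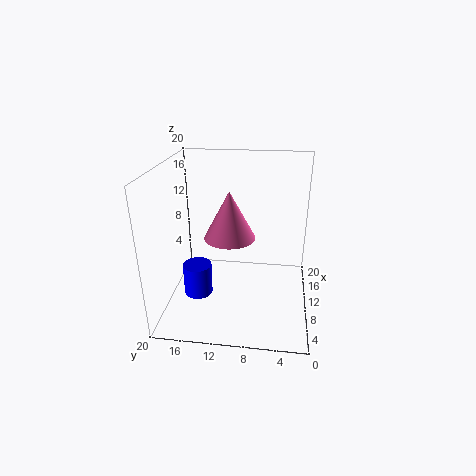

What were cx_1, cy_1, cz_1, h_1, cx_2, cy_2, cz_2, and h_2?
cx_1 = 15, cy_1 = 12, cz_1 = 7.5, h_1 = 7.5, cx_2 = 8, cy_2 = 15.5, cz_2 = 2, h_2 = 4.5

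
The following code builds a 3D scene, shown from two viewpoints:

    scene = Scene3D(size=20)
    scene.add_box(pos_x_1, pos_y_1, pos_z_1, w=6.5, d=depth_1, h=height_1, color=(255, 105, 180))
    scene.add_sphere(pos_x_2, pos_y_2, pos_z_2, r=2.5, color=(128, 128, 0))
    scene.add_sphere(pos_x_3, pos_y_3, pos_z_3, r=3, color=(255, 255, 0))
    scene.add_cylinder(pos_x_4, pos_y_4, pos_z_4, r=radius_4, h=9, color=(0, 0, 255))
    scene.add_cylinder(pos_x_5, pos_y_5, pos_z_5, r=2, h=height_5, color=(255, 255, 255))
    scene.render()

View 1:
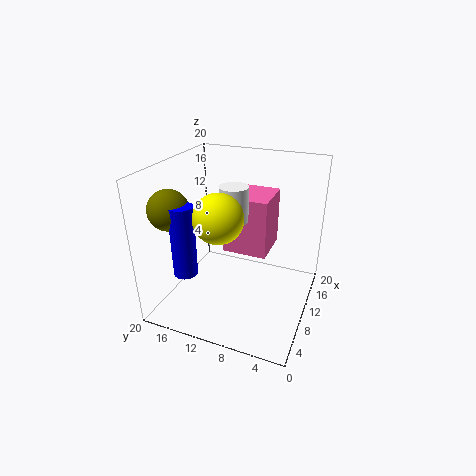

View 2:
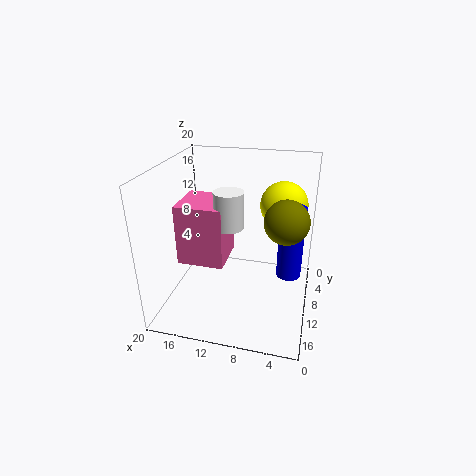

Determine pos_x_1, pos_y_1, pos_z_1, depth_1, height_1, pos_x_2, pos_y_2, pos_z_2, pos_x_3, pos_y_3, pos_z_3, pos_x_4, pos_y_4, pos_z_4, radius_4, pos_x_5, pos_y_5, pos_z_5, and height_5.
pos_x_1 = 11.5; pos_y_1 = 6.5; pos_z_1 = 6.5; depth_1 = 6.5; height_1 = 8.5; pos_x_2 = 3; pos_y_2 = 16; pos_z_2 = 16; pos_x_3 = 4; pos_y_3 = 10; pos_z_3 = 15.5; pos_x_4 = 2.5; pos_y_4 = 14; pos_z_4 = 8; radius_4 = 1.5; pos_x_5 = 11; pos_y_5 = 11; pos_z_5 = 12; height_5 = 5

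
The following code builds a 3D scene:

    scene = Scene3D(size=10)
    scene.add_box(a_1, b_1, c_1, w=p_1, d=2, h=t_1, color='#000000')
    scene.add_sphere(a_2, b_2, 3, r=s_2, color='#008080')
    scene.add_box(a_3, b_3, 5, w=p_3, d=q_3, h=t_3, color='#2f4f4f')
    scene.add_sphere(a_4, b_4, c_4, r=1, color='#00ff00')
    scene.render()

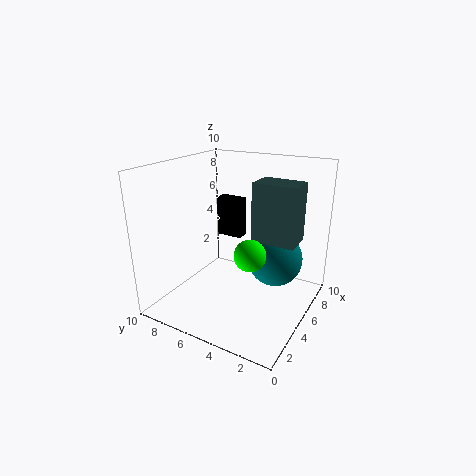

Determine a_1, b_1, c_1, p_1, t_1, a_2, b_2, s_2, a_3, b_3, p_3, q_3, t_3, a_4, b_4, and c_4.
a_1 = 7, b_1 = 6, c_1 = 4, p_1 = 1, t_1 = 3, a_2 = 7, b_2 = 3, s_2 = 2, a_3 = 5, b_3 = 1, p_3 = 2, q_3 = 3, t_3 = 4, a_4 = 3, b_4 = 3, c_4 = 5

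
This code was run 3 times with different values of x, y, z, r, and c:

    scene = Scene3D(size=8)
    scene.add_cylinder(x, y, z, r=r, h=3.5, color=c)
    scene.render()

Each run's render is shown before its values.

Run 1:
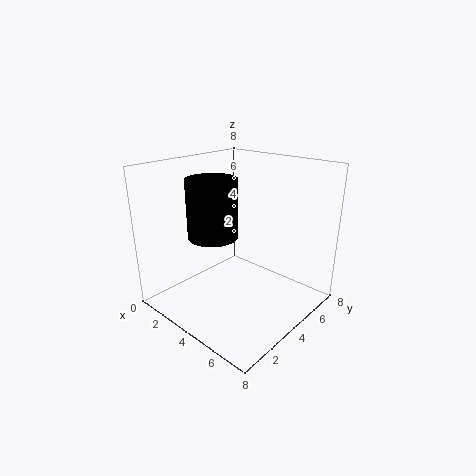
x = 2, y = 4, z = 3.5, r = 1.5, c = 'black'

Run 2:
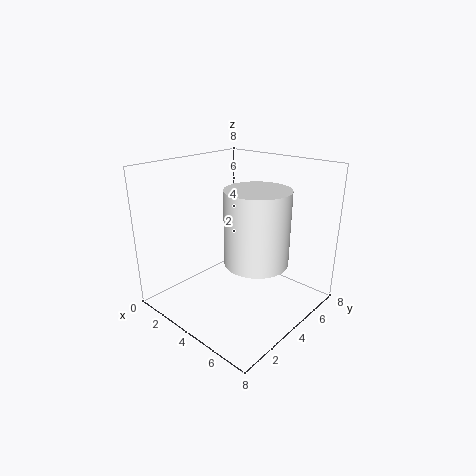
x = 6.5, y = 2.5, z = 4, r = 1.5, c = 'white'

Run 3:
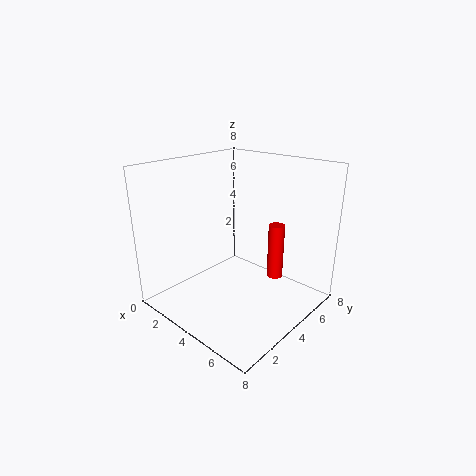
x = 4.5, y = 7, z = 0.5, r = 0.5, c = 'red'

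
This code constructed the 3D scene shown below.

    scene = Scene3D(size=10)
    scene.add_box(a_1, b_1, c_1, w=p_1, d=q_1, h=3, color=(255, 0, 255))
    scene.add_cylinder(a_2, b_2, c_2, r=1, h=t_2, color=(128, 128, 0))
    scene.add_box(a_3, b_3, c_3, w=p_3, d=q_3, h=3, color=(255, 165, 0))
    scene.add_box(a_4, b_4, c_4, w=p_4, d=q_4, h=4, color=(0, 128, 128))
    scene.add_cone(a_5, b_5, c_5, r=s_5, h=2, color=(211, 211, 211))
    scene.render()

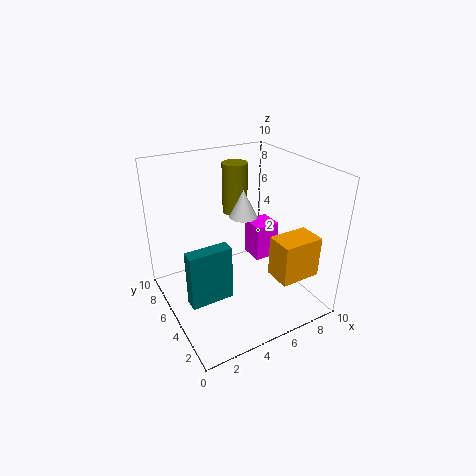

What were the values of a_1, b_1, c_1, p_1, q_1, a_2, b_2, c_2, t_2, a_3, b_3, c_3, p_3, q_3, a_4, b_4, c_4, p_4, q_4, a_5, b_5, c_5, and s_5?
a_1 = 8
b_1 = 7
c_1 = 1
p_1 = 2
q_1 = 2
a_2 = 7
b_2 = 9
c_2 = 5
t_2 = 4
a_3 = 7
b_3 = 2
c_3 = 2
p_3 = 3
q_3 = 2
a_4 = 1
b_4 = 4
c_4 = 1
p_4 = 3
q_4 = 1
a_5 = 6
b_5 = 6
c_5 = 6
s_5 = 1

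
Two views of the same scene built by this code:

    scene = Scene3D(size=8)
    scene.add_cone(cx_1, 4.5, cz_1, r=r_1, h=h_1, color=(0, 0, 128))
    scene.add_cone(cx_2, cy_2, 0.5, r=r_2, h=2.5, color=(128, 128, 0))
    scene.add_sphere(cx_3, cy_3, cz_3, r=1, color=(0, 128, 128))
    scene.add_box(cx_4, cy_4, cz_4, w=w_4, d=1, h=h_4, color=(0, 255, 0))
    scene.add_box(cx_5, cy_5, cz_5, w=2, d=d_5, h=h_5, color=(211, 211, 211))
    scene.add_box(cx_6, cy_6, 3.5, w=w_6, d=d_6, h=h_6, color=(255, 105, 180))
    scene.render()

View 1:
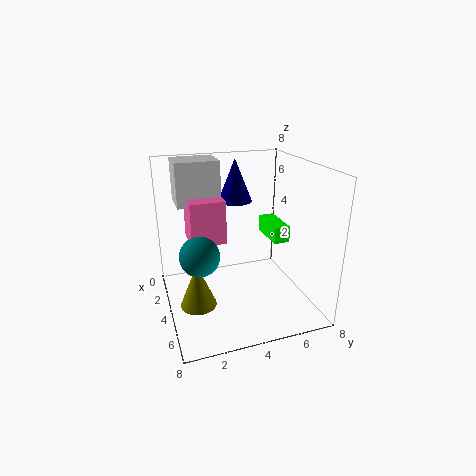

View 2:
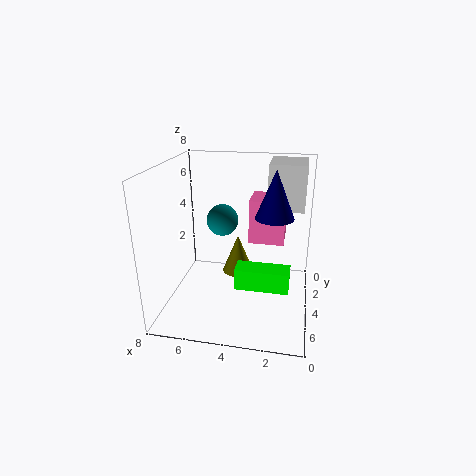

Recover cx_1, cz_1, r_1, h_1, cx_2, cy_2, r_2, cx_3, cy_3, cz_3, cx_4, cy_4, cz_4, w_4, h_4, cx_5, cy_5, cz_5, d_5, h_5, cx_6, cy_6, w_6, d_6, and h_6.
cx_1 = 2; cz_1 = 5.5; r_1 = 1; h_1 = 2.5; cx_2 = 4.5; cy_2 = 1.5; r_2 = 1; cx_3 = 5.5; cy_3 = 1.5; cz_3 = 4; cx_4 = 1; cy_4 = 6.5; cz_4 = 3; w_4 = 2.5; h_4 = 1; cx_5 = 0.5; cy_5 = 1; cz_5 = 5.5; d_5 = 2.5; h_5 = 2.5; cx_6 = 1.5; cy_6 = 1.5; w_6 = 2; d_6 = 2; h_6 = 2.5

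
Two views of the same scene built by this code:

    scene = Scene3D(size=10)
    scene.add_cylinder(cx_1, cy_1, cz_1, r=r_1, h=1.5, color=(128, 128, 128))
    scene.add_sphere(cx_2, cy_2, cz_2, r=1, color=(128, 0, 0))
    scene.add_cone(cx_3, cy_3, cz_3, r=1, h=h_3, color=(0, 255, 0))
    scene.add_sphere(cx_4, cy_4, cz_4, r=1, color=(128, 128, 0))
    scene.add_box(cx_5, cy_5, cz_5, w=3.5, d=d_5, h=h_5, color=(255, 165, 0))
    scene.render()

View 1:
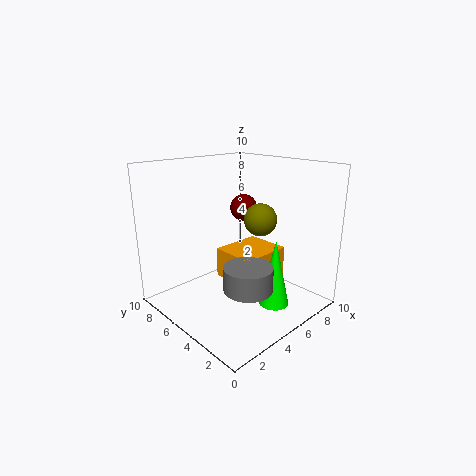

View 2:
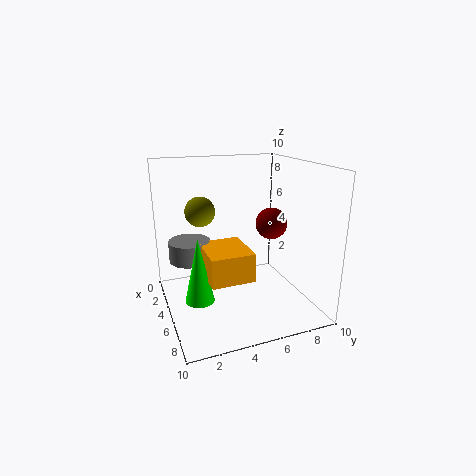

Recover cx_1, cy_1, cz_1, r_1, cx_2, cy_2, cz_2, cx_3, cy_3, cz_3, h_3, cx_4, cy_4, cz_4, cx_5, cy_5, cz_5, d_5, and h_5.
cx_1 = 3
cy_1 = 2
cz_1 = 3
r_1 = 1.5
cx_2 = 7
cy_2 = 6.5
cz_2 = 6.5
cx_3 = 5.5
cy_3 = 2
cz_3 = 1
h_3 = 4.5
cx_4 = 4.5
cy_4 = 2.5
cz_4 = 7
cx_5 = 3.5
cy_5 = 2.5
cz_5 = 2.5
d_5 = 3
h_5 = 2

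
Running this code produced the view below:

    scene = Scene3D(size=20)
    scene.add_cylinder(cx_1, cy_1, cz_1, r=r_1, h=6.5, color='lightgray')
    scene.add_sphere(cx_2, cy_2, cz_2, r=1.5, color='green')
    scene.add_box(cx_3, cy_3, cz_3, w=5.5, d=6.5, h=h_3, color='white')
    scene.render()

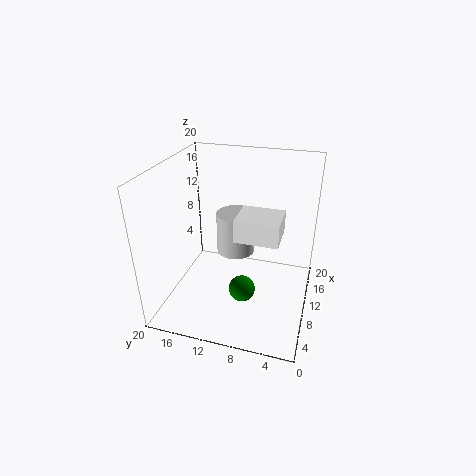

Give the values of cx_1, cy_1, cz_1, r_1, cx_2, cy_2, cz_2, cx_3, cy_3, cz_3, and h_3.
cx_1 = 15.5, cy_1 = 12, cz_1 = 4.5, r_1 = 3, cx_2 = 1.5, cy_2 = 7, cz_2 = 8.5, cx_3 = 11, cy_3 = 4.5, cz_3 = 8.5, h_3 = 3.5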